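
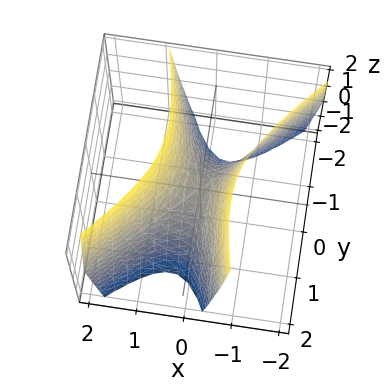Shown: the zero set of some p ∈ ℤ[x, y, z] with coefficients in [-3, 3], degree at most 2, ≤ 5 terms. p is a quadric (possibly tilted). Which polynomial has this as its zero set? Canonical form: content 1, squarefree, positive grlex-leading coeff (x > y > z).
3*x^2 - 2*x*y - y^2 - z

(a) deg p = 2.
(b) From the visible intercepts: it crosses the z-axis at the gridline z = 0; one x-axis crossing is at x = 0; it crosses the y-axis at the gridline y = 0.
(c) Fitting integer coefficients to these (and the overall shape) gives p.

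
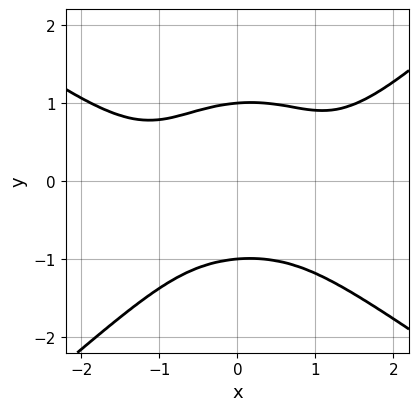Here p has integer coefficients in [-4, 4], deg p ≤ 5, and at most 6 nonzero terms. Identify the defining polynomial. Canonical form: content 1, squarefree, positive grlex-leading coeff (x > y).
The degree is 4 — no degree-3 curve has this shape.
Reading off the gridlines: no x-intercept at any integer in the box; among the integer gridlines, it crosses the y-axis at y ∈ {-1, 1}.
Putting this together gives p.

x^4 + x*y^3 - 3*y^4 - 3*x^2*y + 3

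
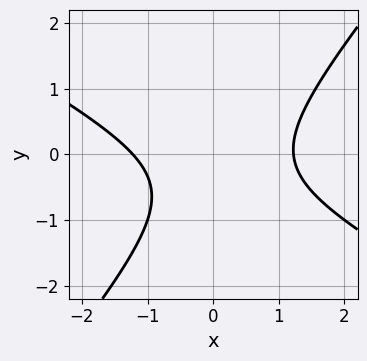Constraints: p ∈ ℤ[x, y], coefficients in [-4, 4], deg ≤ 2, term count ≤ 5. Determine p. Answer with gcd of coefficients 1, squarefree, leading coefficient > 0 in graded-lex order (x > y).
2*x^2 + 2*x*y - 3*y^2 - 2*y - 3

First, the degree is 2 — no degree-1 curve has this shape.
Next, reading off the gridlines: it misses every integer gridline on the y-axis.
Finally, the integer polynomial consistent with all of this is the stated p.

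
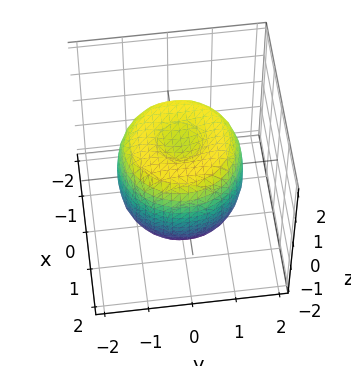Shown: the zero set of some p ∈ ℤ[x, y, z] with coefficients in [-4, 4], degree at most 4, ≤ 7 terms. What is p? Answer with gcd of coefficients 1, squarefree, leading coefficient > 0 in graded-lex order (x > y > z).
2*x^4 + 4*x^2*y^2 + 2*y^4 - 3*x^2 - 3*y^2 + 2*z^2 - 2

1. deg p = 4.
2. Symmetries: the surface is invariant under rotation about z: p = q(x² + y², z).
3. Checking where it meets the axes: a circular section at z = 1 has radius between 1 and 2; among the integer gridlines, it crosses the z-axis at z ∈ {-1, 1}.
4. Putting this together gives p.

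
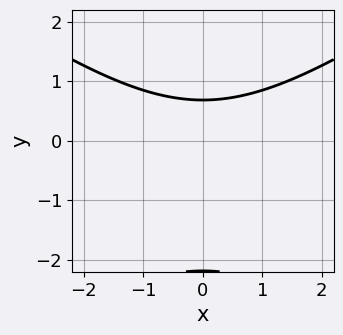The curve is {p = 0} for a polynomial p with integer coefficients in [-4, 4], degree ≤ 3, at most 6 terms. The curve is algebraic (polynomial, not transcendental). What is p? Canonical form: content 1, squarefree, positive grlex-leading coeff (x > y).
(a) deg p = 2. A generic line meets the curve in up to 2 points.
(b) Symmetries: mirror symmetry x ↦ −x ⇒ only even powers of x.
(c) From the axis intercepts and sections: no x-intercept at any integer in the box.
(d) Fitting integer coefficients to these (and the overall shape) gives p.

x^2 - 2*y^2 - 3*y + 3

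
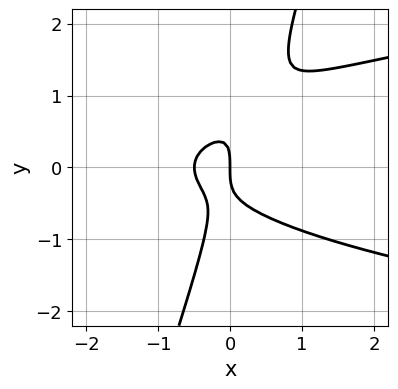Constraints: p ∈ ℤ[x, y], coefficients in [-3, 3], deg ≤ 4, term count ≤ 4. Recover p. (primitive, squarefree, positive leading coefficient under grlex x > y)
The degree is 3 — the shape is more complex than any degree-2 curve.
From the axis intercepts and sections: it meets the y-axis at y = 0 (among the integer gridlines); it meets the x-axis at x = 0 (among the integer gridlines).
Putting this together gives p.

3*x*y^2 - y^3 - 2*x^2 - x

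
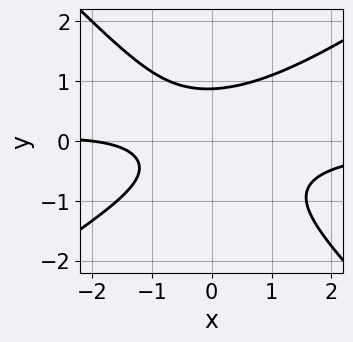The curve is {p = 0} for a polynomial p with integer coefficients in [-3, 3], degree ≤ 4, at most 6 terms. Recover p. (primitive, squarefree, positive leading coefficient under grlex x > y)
(a) Degree: a generic line meets the curve in up to 3 points, so deg p = 3.
(b) Reading off the gridlines: it meets the x-axis at x = -2 (among the integer gridlines).
(c) Putting this together gives p.

2*x^2*y - x*y^2 - 3*y^3 + x + 2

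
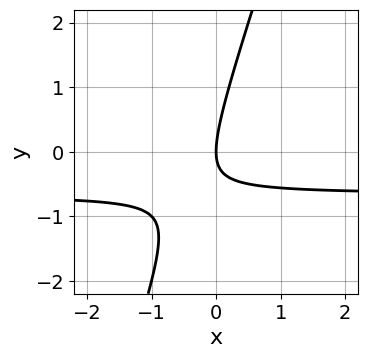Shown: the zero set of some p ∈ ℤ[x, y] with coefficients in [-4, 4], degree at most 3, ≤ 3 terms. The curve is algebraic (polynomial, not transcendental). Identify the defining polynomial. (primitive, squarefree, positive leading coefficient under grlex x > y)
3*x*y - y^2 + 2*x

1. deg p = 2. A generic line meets the curve in up to 2 points.
2. Against the integer gridlines: one x-axis crossing is at x = 0; it crosses the y-axis at the gridline y = 0.
3. The integer polynomial consistent with all of this is the stated p.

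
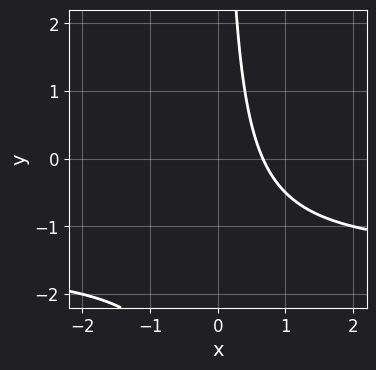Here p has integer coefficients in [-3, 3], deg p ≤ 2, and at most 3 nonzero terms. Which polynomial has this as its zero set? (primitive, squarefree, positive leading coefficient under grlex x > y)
2*x*y + 3*x - 2

1. Degree: the shape is more complex than any degree-1 curve, so deg p = 2.
2. Checking where it meets the axes: it misses every integer gridline on the y-axis.
3. The integer polynomial consistent with all of this is the stated p.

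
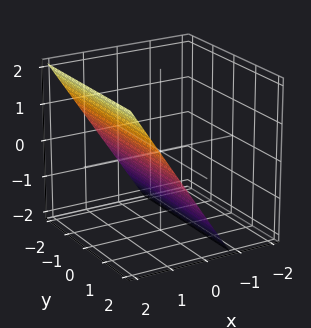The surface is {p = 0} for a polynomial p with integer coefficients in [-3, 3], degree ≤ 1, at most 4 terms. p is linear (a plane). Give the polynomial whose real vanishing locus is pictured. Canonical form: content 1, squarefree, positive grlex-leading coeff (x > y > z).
First, the degree is 1 — the surface is flat (a plane).
Then, against the integer gridlines: it crosses the z-axis at the gridline z = -1; no y-intercept at any integer in the box.
Finally, these observations pin down the coefficients.

3*x - 2*z - 2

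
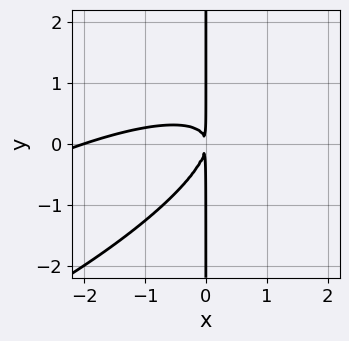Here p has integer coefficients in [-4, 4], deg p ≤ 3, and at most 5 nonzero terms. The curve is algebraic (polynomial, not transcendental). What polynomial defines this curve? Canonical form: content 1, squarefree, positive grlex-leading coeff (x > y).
x^3 - 3*x^2*y + 3*x*y^2 + 2*x^2

1. Degree: a generic line meets the curve in up to 3 points, so deg p = 3.
2. From the visible intercepts: every point of the y-axis in the box is on the curve; it meets the x-axis at x = -2 (among the integer gridlines).
3. Fitting integer coefficients to these (and the overall shape) gives p.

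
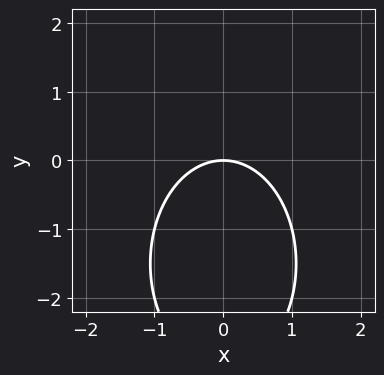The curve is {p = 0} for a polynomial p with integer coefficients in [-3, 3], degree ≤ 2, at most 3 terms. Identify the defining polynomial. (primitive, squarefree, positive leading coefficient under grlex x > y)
1. The degree is 2 — no degree-1 curve has this shape.
2. Symmetries: mirror symmetry x ↦ −x ⇒ only even powers of x.
3. Observable constraints: it meets the x-axis at x = 0 (among the integer gridlines); it meets the y-axis at y = 0 (among the integer gridlines).
4. Matching integer coefficients to the picture gives p.

2*x^2 + y^2 + 3*y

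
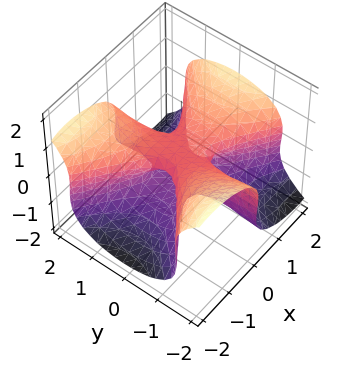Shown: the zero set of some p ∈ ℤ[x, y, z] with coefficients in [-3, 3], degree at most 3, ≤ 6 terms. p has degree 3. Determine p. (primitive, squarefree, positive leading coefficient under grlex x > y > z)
x^3 - 2*x*y^2 - 3*z^3 + z

deg p = 3. A generic line meets the surface in up to 3 points.
Against the integer gridlines: the visible y-axis segment lies entirely on the surface; it crosses the z-axis at the gridline z = 0; one x-axis crossing is at x = 0.
Fitting integer coefficients to these (and the overall shape) gives p.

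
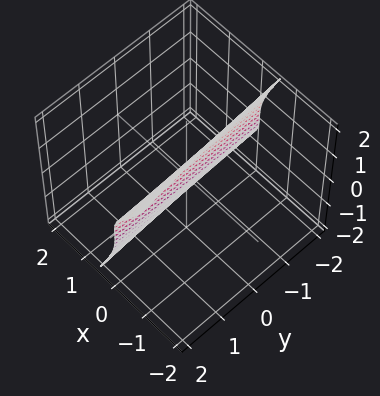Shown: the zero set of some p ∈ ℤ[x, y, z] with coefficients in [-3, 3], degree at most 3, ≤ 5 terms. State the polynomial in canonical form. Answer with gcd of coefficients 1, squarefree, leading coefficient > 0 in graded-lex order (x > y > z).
First, the degree is 3 — a generic line meets the surface in up to 3 points.
Next, from the axis intercepts and sections: it crosses the x-axis at the gridline x = 0; the visible y-axis segment lies entirely on the surface; it meets the z-axis at z = 0 (among the integer gridlines).
Finally, fitting integer coefficients to these (and the overall shape) gives p.

3*x^3 - x*y*z + 2*x*z^2 + z^3 + 3*x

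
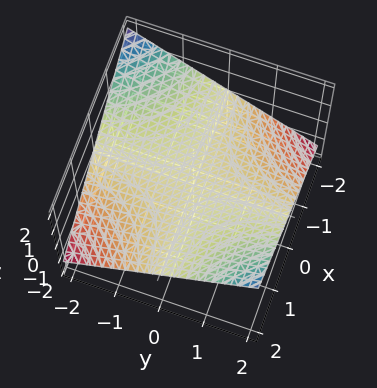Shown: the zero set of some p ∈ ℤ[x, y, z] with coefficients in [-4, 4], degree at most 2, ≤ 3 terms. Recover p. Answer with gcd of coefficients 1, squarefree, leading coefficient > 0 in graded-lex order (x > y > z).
x*y - 3*z

(a) Degree: a saddle surface; a quadric, so deg p = 2.
(b) Checking where it meets the axes: the visible x-axis segment lies entirely on the surface; one z-axis crossing is at z = 0; every point of the y-axis in the box is on the surface.
(c) Assembling these constraints gives the stated polynomial.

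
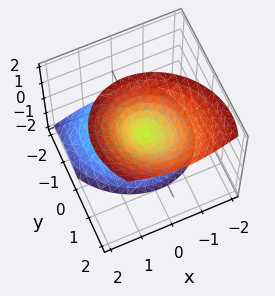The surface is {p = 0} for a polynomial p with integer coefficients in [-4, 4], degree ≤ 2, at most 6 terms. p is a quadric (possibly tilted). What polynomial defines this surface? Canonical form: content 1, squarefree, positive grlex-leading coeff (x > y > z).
1. There are 2 components. Treating them together as one polynomial.
2. The degree is 2 — the shape is more complex than any degree-1 surface.
3. From the axis intercepts and sections: it crosses the x-axis at the gridline x = 0; it crosses the y-axis at the gridline y = 0; it crosses the z-axis at the gridline z = 0.
4. These observations pin down the coefficients.

3*x^2 + x*y + 3*y^2 - 3*y*z - 2*z^2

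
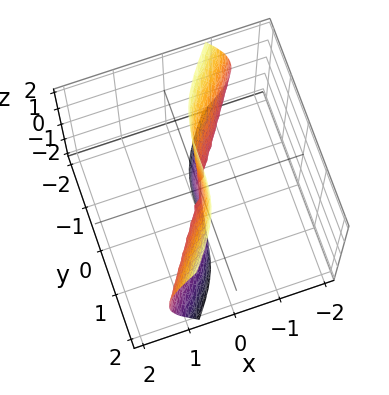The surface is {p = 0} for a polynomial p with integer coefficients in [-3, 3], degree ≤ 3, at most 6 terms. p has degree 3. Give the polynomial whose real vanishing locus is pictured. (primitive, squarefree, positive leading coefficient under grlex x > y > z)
2*x^3 + x^2*y + 2*x*z^2 - y^3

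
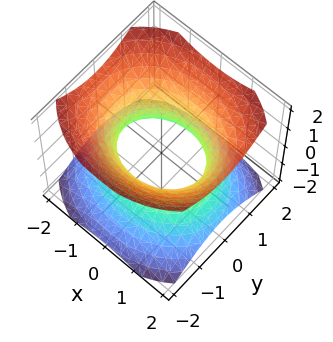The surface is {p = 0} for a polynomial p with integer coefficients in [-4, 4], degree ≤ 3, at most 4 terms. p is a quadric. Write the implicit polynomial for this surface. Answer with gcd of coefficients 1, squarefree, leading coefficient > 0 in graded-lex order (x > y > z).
First, the degree is 2 — an hourglass — one-sheet hyperboloid; a quadric.
Next, symmetries: mirror symmetry z ↦ −z ⇒ only even powers of z; it's symmetric under x → −x, forcing even powers of x; the y ↦ −y reflection is a symmetry, so y appears only in even powers.
Next, reading off the gridlines: among the integer gridlines, it crosses the y-axis at y ∈ {-1, 1}; the surface avoids every integer z-axis point in the box.
Finally, fitting integer coefficients to these (and the overall shape) gives p.

2*x^2 + 3*y^2 - 3*z^2 - 3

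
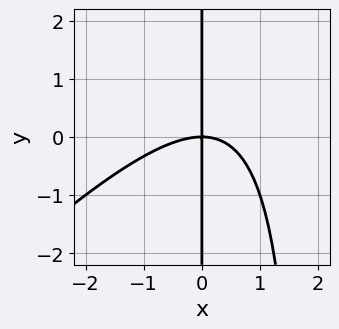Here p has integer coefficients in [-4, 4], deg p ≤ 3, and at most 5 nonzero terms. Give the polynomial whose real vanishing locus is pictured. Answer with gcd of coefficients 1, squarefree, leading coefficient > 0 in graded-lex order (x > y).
x^3 - x^2*y + 2*x*y

First, deg p = 3.
Then, from the visible intercepts: the visible y-axis segment lies entirely on the curve; it meets the x-axis at x = 0 (among the integer gridlines).
Finally, assembling these constraints gives the stated polynomial.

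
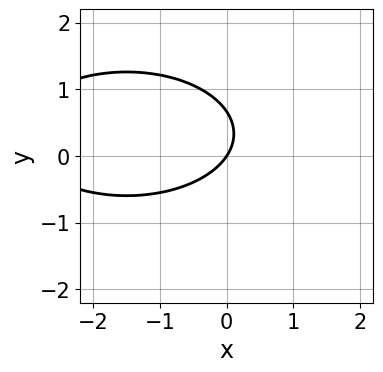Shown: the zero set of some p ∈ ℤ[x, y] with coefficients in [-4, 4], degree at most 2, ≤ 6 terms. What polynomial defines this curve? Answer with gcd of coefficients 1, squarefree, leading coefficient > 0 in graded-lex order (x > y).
x^2 + 3*y^2 + 3*x - 2*y

The degree is 2 — the shape is more complex than any degree-1 curve.
Against the integer gridlines: it meets the x-axis at x = 0 (among the integer gridlines); it crosses the y-axis at the gridline y = 0.
Putting this together gives p.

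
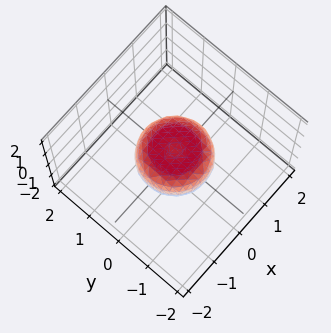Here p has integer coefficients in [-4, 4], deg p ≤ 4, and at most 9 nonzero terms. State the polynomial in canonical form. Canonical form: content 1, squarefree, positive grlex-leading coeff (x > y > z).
2*x^4 + 4*x^2*y^2 + 2*y^4 - x^2 - y^2 + 3*z^2 - 1

1. deg p = 4. A generic line meets the surface in up to 4 points.
2. Symmetries: the z-axis is an axis of rotation, so x and y enter only as x² + y².
3. Reading off the gridlines: the y-axis gridline crossings are at y ∈ {-1, 1}; a circular section at z = 0 has radius exactly 1; the x-axis gridline crossings are at x ∈ {-1, 1}.
4. These observations pin down the coefficients.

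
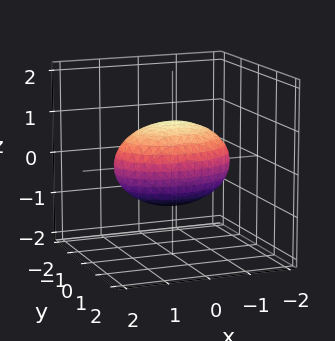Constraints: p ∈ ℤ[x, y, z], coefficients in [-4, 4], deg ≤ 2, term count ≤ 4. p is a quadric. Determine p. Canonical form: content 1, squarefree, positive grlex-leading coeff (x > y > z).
x^2 + 2*y^2 + 2*z^2 - 2

(a) The degree is 2 — a closed, bounded, convex surface; a quadric.
(b) Symmetries: the y ↦ −y reflection is a symmetry, so y appears only in even powers; mirror symmetry z ↦ −z ⇒ only even powers of z; the x ↦ −x reflection is a symmetry, so x appears only in even powers.
(c) From the axis intercepts and sections: the z-axis gridline crossings are at z ∈ {-1, 1}; among the integer gridlines, it crosses the y-axis at y ∈ {-1, 1}.
(d) Fitting integer coefficients to these (and the overall shape) gives p.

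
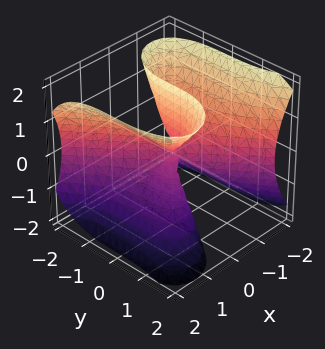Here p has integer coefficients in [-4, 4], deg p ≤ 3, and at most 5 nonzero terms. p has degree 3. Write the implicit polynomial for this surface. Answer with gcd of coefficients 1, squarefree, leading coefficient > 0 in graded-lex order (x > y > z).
2*x^3 - 2*x*z^2 + y^3

(a) deg p = 3. No degree-2 surface has this shape.
(b) Reading off the gridlines: one x-axis crossing is at x = 0; the visible z-axis segment lies entirely on the surface; one y-axis crossing is at y = 0.
(c) Assembling these constraints gives the stated polynomial.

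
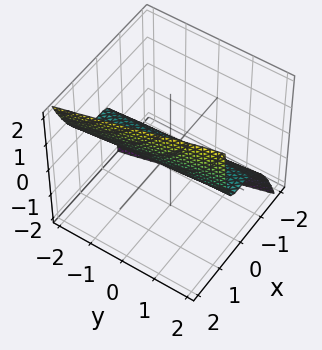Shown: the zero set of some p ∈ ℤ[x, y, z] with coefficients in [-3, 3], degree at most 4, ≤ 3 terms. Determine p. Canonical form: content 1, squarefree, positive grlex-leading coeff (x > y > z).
1. deg p = 3. A generic line meets the surface in up to 3 points.
2. Against the integer gridlines: one z-axis crossing is at z = 0; it meets the x-axis at x = 0 (among the integer gridlines); every point of the y-axis in the box is on the surface.
3. Assembling these constraints gives the stated polynomial.

2*x^3 + x*y*z - 2*z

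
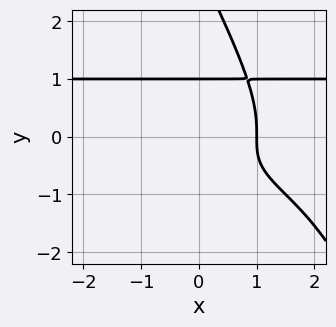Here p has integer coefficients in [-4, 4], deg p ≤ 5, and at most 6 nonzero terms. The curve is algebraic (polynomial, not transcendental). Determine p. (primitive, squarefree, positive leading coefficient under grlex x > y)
(a) Degree: no degree-3 curve has this shape, so deg p = 4.
(b) Reading off the gridlines: one x-axis crossing is at x = 1; it crosses the y-axis at the gridline y = 1.
(c) Putting this together gives p.

2*x*y^3 + y^4 - 3*y^3 - 2*x + 2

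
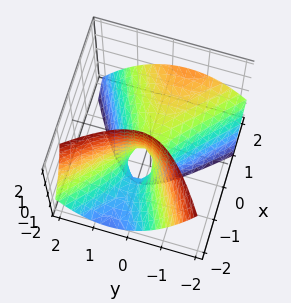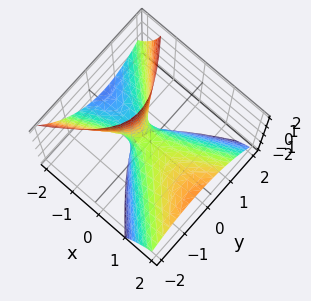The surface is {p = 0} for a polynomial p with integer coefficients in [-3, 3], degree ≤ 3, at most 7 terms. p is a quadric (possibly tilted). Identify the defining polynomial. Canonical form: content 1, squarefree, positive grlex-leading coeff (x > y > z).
x^2 - x*y - 2*x*z - 2*y^2 - z

(a) The degree is 2 — the shape is more complex than any degree-1 surface.
(b) From the axis intercepts and sections: one y-axis crossing is at y = 0; it meets the z-axis at z = 0 (among the integer gridlines); it meets the x-axis at x = 0 (among the integer gridlines).
(c) Assembling these constraints gives the stated polynomial.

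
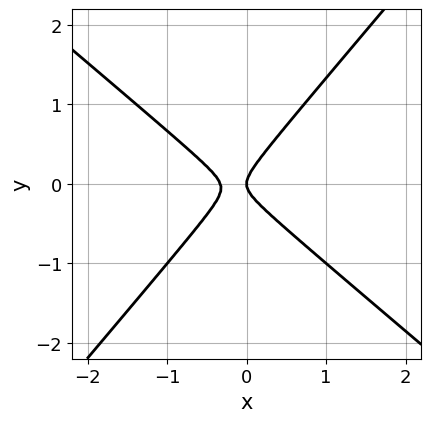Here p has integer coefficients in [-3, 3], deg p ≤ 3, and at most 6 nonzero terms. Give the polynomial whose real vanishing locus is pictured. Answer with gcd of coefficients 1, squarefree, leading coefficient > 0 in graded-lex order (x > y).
Degree: a generic line meets the curve in up to 2 points, so deg p = 2.
From the axis intercepts and sections: it crosses the y-axis at the gridline y = 0; it crosses the x-axis at the gridline x = 0.
Together with the visible shape, these determine p as stated.

3*x^2 + x*y - 3*y^2 + x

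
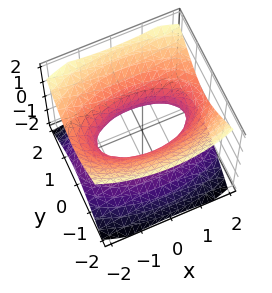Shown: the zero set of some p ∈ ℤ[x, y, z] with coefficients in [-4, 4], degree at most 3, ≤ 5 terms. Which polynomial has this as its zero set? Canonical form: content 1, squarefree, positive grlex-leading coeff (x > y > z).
First, the degree is 2 — an hourglass — one-sheet hyperboloid; a quadric.
Next, symmetries: mirror symmetry z ↦ −z ⇒ only even powers of z; it's symmetric under y → −y, forcing even powers of y; the x ↦ −x reflection is a symmetry, so x appears only in even powers.
Next, checking where it meets the axes: it misses every integer gridline on the z-axis.
Finally, matching integer coefficients to the picture gives p.

x^2 + 3*y^2 - 3*z^2 - 2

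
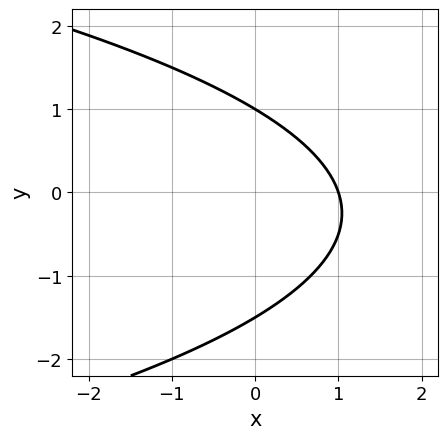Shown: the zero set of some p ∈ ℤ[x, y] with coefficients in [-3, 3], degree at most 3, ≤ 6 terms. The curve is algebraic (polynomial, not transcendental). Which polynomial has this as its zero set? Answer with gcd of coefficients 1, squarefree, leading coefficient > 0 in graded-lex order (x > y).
(a) Degree: the shape is more complex than any degree-1 curve, so deg p = 2.
(b) From the visible intercepts: one x-axis crossing is at x = 1; it crosses the y-axis at the gridline y = 1.
(c) Together with the visible shape, these determine p as stated.

2*y^2 + 3*x + y - 3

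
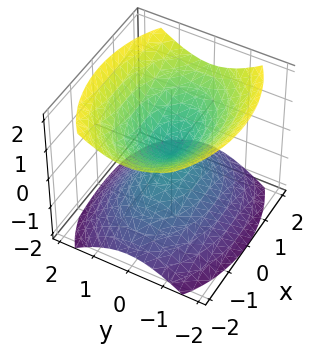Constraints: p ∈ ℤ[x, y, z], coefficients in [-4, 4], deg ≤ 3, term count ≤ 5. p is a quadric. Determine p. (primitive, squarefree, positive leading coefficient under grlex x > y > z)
There are 2 components. Treating them together as one polynomial.
The degree is 2 — a double cone through the origin; a quadric.
Symmetries: mirror symmetry z ↦ −z ⇒ only even powers of z; it's symmetric under y → −y, forcing even powers of y; mirror symmetry x ↦ −x ⇒ only even powers of x.
From the visible intercepts: it meets the z-axis at z = 0 (among the integer gridlines); it crosses the y-axis at the gridline y = 0.
Together with the visible shape, these determine p as stated.

x^2 + 2*y^2 - 2*z^2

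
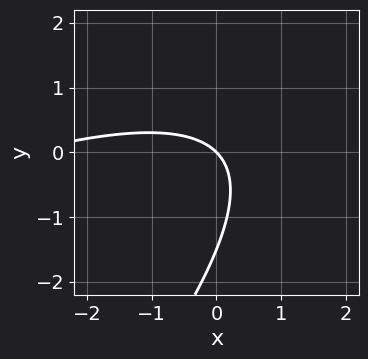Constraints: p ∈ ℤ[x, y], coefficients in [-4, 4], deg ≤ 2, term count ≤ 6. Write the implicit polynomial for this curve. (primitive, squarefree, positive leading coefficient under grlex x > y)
Degree: no degree-1 curve has this shape, so deg p = 2.
Observable constraints: one y-axis crossing is at y = 0; it crosses the x-axis at the gridline x = 0.
Together with the visible shape, these determine p as stated.

x^2 - 3*x*y + 2*y^2 + 3*x + 3*y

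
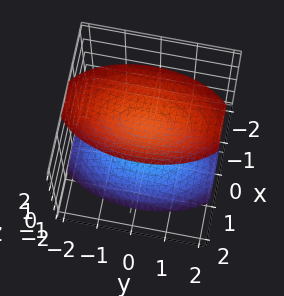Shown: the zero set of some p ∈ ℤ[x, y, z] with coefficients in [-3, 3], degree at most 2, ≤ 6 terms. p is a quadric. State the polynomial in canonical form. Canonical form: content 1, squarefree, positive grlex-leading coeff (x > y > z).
1. There are 2 components. They look like related sheets of one shape, so recover p as a whole.
2. The degree is 2 — two separate bowl-shaped sheets opening away from each other; a quadric.
3. Symmetries: mirror symmetry x ↦ −x ⇒ only even powers of x; the y ↦ −y reflection is a symmetry, so y appears only in even powers; it's symmetric under z → −z, forcing even powers of z.
4. Observable constraints: the surface avoids every integer x-axis point in the box; it misses every integer gridline on the y-axis.
5. Solving for integer coefficients yields p as stated.

3*x^2 + y^2 - 2*z^2 + 3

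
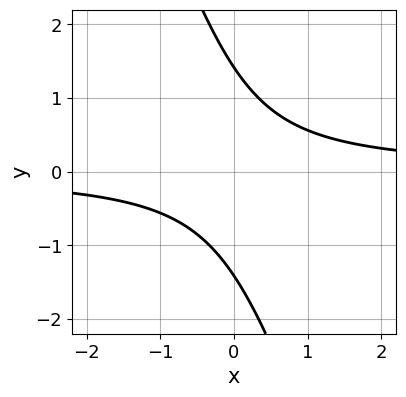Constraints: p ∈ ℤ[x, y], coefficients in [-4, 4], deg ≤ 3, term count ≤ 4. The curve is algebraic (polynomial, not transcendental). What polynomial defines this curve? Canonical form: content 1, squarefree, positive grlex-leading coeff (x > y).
3*x*y + y^2 - 2

(a) The degree is 2 — a generic line meets the curve in up to 2 points.
(b) Reading off the gridlines: the curve avoids every integer x-axis point in the box.
(c) These observations pin down the coefficients.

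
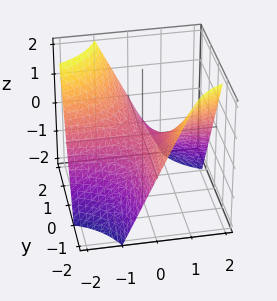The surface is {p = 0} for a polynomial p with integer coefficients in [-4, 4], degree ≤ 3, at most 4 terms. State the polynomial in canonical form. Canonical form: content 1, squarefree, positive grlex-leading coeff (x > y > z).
First, degree: a saddle surface; a quadric, so deg p = 2.
Then, checking where it meets the axes: every point of the x-axis in the box is on the surface; every point of the y-axis in the box is on the surface; it meets the z-axis at z = 0 (among the integer gridlines).
Finally, fitting integer coefficients to these (and the overall shape) gives p.

x*y + z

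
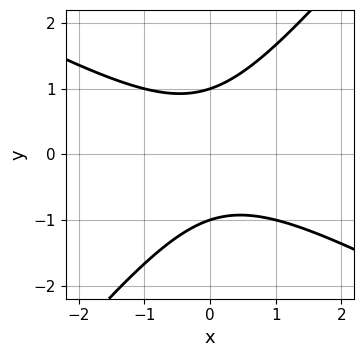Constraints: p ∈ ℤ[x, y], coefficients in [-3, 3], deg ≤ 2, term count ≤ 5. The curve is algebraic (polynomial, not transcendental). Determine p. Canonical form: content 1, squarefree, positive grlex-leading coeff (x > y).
2*x^2 + 2*x*y - 3*y^2 + 3

First, deg p = 2. No degree-1 curve has this shape.
Next, reading off the gridlines: it misses every integer gridline on the x-axis; among the integer gridlines, it crosses the y-axis at y ∈ {-1, 1}.
Finally, the integer polynomial consistent with all of this is the stated p.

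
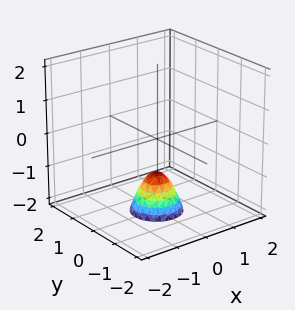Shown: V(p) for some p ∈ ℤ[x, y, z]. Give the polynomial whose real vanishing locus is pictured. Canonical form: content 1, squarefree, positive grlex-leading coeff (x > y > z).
2*x^2 + 2*y^2 + z + 1

The degree is 2 — no degree-1 surface has this shape.
Symmetries: rotational symmetry about the z-axis ⇒ p depends on x, y only through x² + y².
Reading off the gridlines: it meets the z-axis at z = -1 (among the integer gridlines); a circular section at z = -2 has radius between 0 and 1; the surface avoids every integer x-axis point in the box; it misses every integer gridline on the y-axis.
Assembling these constraints gives the stated polynomial.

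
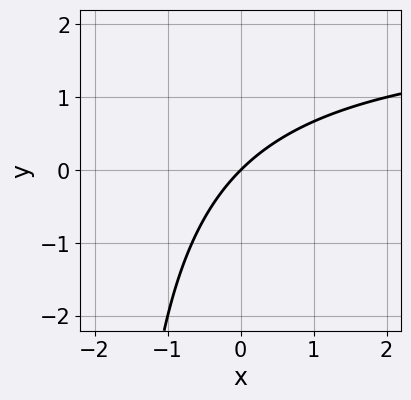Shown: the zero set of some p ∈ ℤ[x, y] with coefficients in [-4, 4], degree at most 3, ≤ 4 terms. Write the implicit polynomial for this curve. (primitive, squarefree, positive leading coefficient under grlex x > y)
x*y - 2*x + 2*y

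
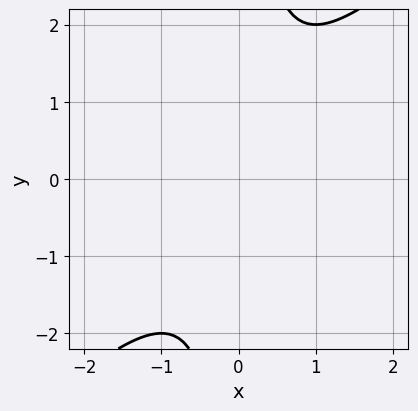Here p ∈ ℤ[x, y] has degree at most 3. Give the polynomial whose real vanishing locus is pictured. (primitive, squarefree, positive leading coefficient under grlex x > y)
(a) deg p = 2. The shape is more complex than any degree-1 curve.
(b) Reading off the gridlines: it misses every integer gridline on the x-axis; the curve avoids every integer y-axis point in the box.
(c) Solving for integer coefficients yields p as stated.

x^2 - x*y + 1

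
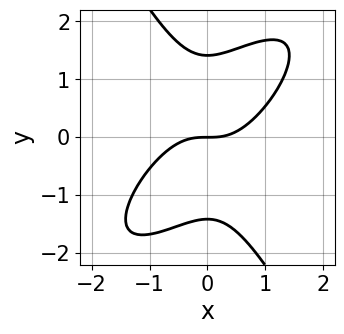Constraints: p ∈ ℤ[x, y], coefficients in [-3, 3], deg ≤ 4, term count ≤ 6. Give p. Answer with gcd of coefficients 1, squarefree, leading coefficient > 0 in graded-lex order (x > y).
1. Degree: a generic line meets the curve in up to 3 points, so deg p = 3.
2. Against the integer gridlines: it crosses the x-axis at the gridline x = 0; one y-axis crossing is at y = 0.
3. Together with the visible shape, these determine p as stated.

2*x^3 - 2*x^2*y + y^3 - 2*y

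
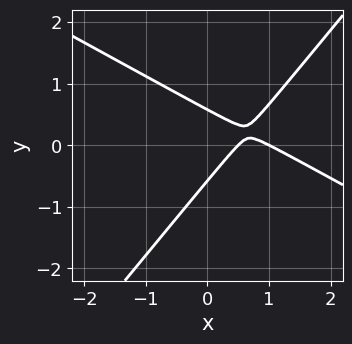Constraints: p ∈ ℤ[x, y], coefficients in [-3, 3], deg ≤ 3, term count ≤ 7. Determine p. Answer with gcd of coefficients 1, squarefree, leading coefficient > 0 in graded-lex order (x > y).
2*x^2 + 2*x*y - 3*y^2 - 3*x + 1

deg p = 2. A generic line meets the curve in up to 2 points.
Against the integer gridlines: one x-axis crossing is at x = 1.
These observations pin down the coefficients.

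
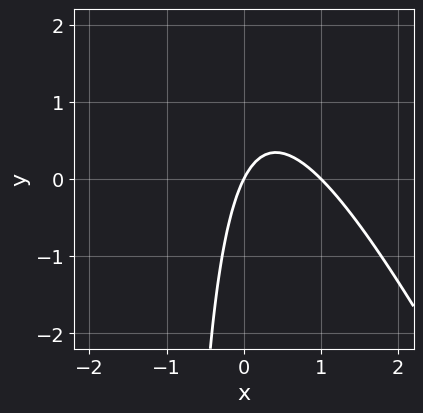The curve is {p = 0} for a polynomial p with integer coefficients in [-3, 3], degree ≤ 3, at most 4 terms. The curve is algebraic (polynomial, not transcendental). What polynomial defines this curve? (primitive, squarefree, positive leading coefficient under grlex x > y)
2*x^2 + x*y - 2*x + y

Degree: a generic line meets the curve in up to 2 points, so deg p = 2.
Reading off the gridlines: it meets the y-axis at y = 0 (among the integer gridlines); among the integer gridlines, it crosses the x-axis at x ∈ {0, 1}.
Matching integer coefficients to the picture gives p.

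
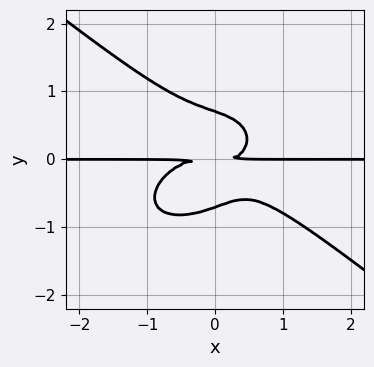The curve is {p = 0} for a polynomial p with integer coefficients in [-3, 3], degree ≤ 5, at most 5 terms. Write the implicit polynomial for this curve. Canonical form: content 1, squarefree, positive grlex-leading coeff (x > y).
x^3*y + 2*y^4 + x*y^2 - y^2

First, degree: a generic line meets the curve in up to 4 points, so deg p = 4.
Then, from the visible intercepts: the visible x-axis segment lies entirely on the curve.
Finally, fitting integer coefficients to these (and the overall shape) gives p.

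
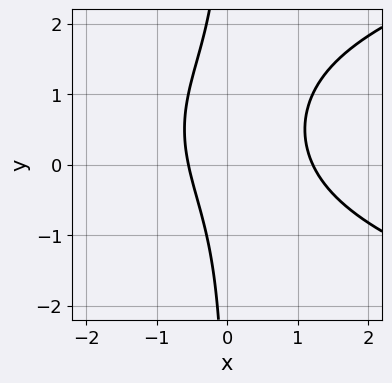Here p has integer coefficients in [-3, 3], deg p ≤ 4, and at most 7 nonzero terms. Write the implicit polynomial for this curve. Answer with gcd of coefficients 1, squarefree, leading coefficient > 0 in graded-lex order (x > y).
(a) Degree: a generic line meets the curve in up to 3 points, so deg p = 3.
(b) Observable constraints: no y-intercept at any integer in the box.
(c) Fitting integer coefficients to these (and the overall shape) gives p.

2*x*y^2 - 3*x^2 - 2*x*y + 2*x + 2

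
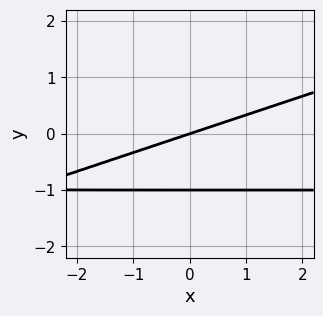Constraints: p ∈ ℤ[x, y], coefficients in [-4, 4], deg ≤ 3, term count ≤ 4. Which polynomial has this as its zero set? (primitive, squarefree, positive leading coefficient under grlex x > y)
(a) Degree: the shape is more complex than any degree-1 curve, so deg p = 2.
(b) Checking where it meets the axes: it meets the x-axis at x = 0 (among the integer gridlines); the y-axis gridline crossings are at y ∈ {-1, 0}.
(c) Putting this together gives p.

x*y - 3*y^2 + x - 3*y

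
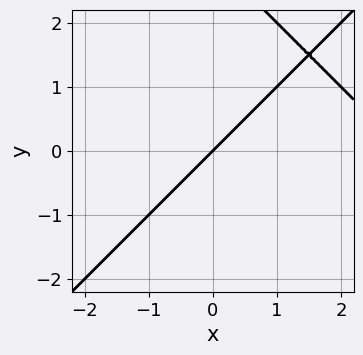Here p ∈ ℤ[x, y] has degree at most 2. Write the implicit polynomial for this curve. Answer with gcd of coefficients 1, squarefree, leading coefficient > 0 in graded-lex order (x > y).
x^2 - y^2 - 3*x + 3*y

1. deg p = 2. A generic line meets the curve in up to 2 points.
2. From the axis intercepts and sections: one x-axis crossing is at x = 0; it crosses the y-axis at the gridline y = 0.
3. Putting this together gives p.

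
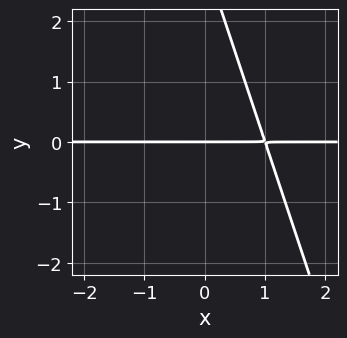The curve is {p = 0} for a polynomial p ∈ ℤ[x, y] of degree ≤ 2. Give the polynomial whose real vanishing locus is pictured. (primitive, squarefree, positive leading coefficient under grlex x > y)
1. deg p = 2. A generic line meets the curve in up to 2 points.
2. From the axis intercepts and sections: every point of the x-axis in the box is on the curve; it crosses the y-axis at the gridline y = 0.
3. Putting this together gives p.

3*x*y + y^2 - 3*y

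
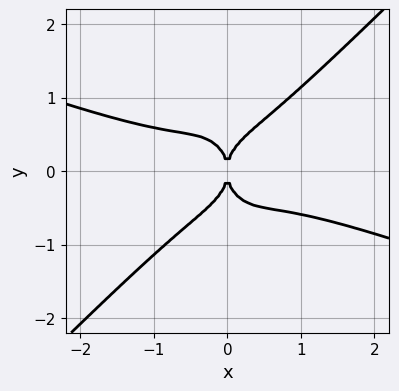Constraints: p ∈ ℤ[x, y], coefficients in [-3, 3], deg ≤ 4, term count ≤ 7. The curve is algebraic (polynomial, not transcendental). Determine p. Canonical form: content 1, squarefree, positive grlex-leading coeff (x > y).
1. The degree is 4 — no degree-3 curve has this shape.
2. From the axis intercepts and sections: one x-axis crossing is at x = 0; one y-axis crossing is at y = 0.
3. Matching integer coefficients to the picture gives p.

x^4 + 2*x^3*y - 2*x^2*y^2 - y^4 + x^2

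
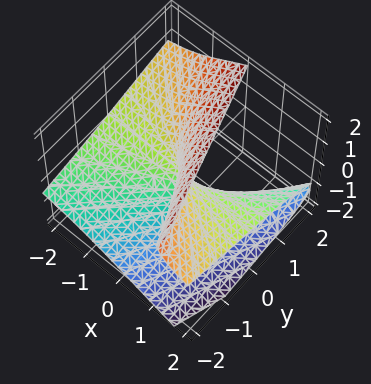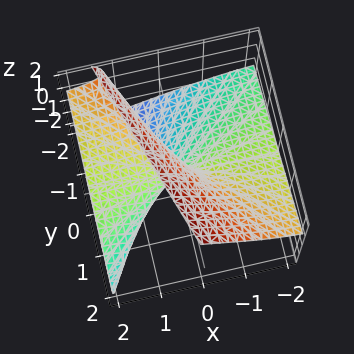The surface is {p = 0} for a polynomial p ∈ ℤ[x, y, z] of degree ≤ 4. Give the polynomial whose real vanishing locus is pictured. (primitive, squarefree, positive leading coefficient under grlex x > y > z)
The degree is 3 — a generic line meets the surface in up to 3 points.
From the visible intercepts: the z-axis gridline crossings are at z ∈ {0, 1}; it crosses the y-axis at the gridline y = 0; every point of the x-axis in the box is on the surface.
Putting this together gives p.

z^3 - 3*x*z - z^2 - 2*y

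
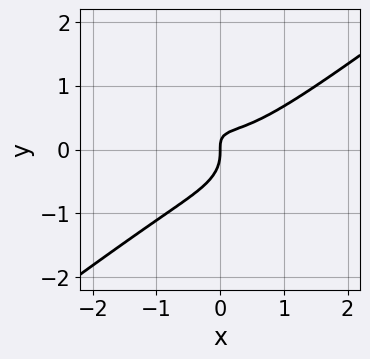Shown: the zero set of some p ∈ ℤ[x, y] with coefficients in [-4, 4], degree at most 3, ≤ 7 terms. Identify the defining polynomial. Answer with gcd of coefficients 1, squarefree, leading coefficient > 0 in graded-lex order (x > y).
(a) The degree is 3 — a generic line meets the curve in up to 3 points.
(b) Observable constraints: one y-axis crossing is at y = 0; it crosses the x-axis at the gridline x = 0.
(c) Putting this together gives p.

2*x^3 - x^2*y - 3*y^3 - 2*x*y + x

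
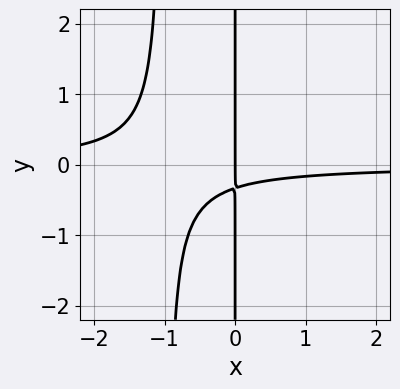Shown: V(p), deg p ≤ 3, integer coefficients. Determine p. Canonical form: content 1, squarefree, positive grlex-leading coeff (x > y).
3*x^2*y + 3*x*y + x

1. Degree: a generic line meets the curve in up to 3 points, so deg p = 3.
2. Reading off the gridlines: the visible y-axis segment lies entirely on the curve; it meets the x-axis at x = 0 (among the integer gridlines).
3. The integer polynomial consistent with all of this is the stated p.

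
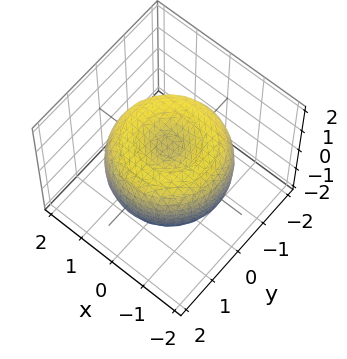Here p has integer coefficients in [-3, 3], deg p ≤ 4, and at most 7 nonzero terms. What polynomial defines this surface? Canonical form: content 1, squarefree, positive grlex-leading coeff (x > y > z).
x^4 + 2*x^2*y^2 + y^4 - 2*x^2 - 2*y^2 + 2*z^2 - 1

1. Degree: the shape is more complex than any degree-3 surface, so deg p = 4.
2. Symmetries: rotational symmetry about the z-axis ⇒ p depends on x, y only through x² + y².
3. Against the integer gridlines: a circular section at z = -1 has radius exactly 1.
4. Putting this together gives p.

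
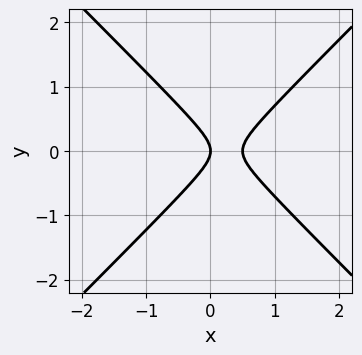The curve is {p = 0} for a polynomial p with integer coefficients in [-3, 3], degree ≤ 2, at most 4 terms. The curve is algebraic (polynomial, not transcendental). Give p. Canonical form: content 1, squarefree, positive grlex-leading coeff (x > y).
2*x^2 - 2*y^2 - x

deg p = 2. No degree-1 curve has this shape.
Symmetries: the y ↦ −y reflection is a symmetry, so y appears only in even powers.
Observable constraints: it meets the y-axis at y = 0 (among the integer gridlines); it crosses the x-axis at the gridline x = 0.
Solving for integer coefficients yields p as stated.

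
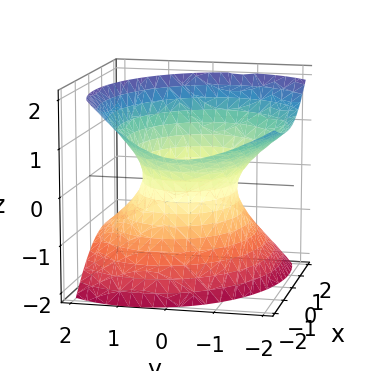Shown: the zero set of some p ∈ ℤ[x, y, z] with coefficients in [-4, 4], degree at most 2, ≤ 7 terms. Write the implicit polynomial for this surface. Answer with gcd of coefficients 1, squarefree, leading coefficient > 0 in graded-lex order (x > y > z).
(a) deg p = 2. The shape is more complex than any degree-1 surface.
(b) From the axis intercepts and sections: it misses every integer gridline on the z-axis; the y-axis gridline crossings are at y ∈ {-1, 1}.
(c) These observations pin down the coefficients.

2*x^2 + 2*x*z + 3*y^2 + 2*y*z - 3*z^2 - 3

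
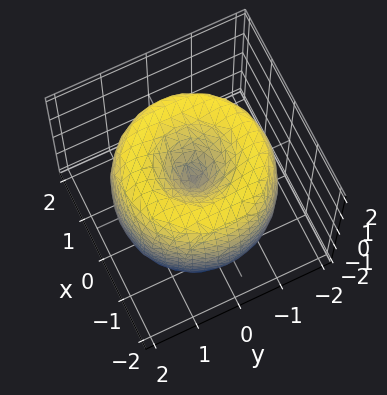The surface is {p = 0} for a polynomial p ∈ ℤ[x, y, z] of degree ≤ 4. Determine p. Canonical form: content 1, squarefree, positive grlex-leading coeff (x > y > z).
(a) The degree is 4 — the shape is more complex than any degree-3 surface.
(b) Symmetries: rotational symmetry about the z-axis ⇒ p depends on x, y only through x² + y².
(c) Reading off the gridlines: a circular section at z = -1 has radius between 0 and 1; one x-axis crossing is at x = 0.
(d) These observations pin down the coefficients.

x^4 + 2*x^2*y^2 + y^4 - 3*x^2 - 3*y^2 + z^2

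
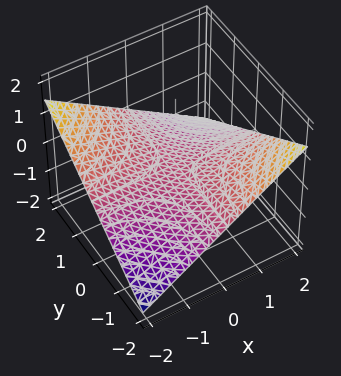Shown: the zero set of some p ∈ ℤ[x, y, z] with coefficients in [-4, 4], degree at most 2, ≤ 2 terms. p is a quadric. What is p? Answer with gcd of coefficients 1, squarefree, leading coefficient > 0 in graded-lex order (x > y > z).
x*y + 3*z

First, deg p = 2. A saddle surface; a quadric.
Next, against the integer gridlines: it crosses the z-axis at the gridline z = 0; every point of the x-axis in the box is on the surface; every point of the y-axis in the box is on the surface.
Finally, together with the visible shape, these determine p as stated.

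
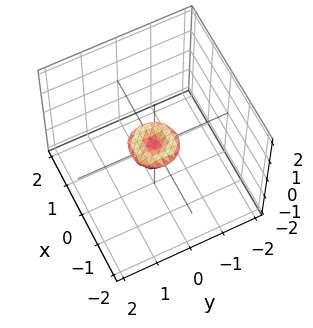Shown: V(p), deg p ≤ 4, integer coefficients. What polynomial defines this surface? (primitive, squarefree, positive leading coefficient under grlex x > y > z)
(a) Degree: the shape is more complex than any degree-3 surface, so deg p = 4.
(b) Symmetry: the surface is invariant under rotation about z: p = q(x² + y², z).
(c) Against the integer gridlines: a circular section at z = 0 has radius between 0 and 1; it meets the y-axis at y = 0 (among the integer gridlines); it meets the x-axis at x = 0 (among the integer gridlines).
(d) Assembling these constraints gives the stated polynomial.

2*x^4 + 4*x^2*y^2 + 2*y^4 - x^2 - y^2 + 3*z^2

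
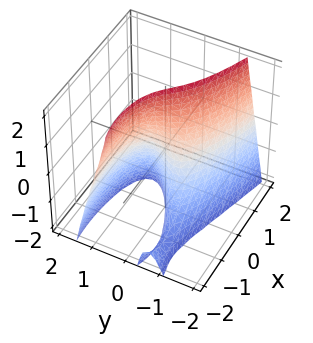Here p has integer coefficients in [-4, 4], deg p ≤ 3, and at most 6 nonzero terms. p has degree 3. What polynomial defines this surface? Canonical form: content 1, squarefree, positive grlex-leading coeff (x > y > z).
1. Degree: no degree-2 surface has this shape, so deg p = 3.
2. Against the integer gridlines: it meets the y-axis at y = 0 (among the integer gridlines); every point of the z-axis in the box is on the surface; one x-axis crossing is at x = 0.
3. Putting this together gives p.

3*y^3 + x^2 + 2*y*z + 3*x - y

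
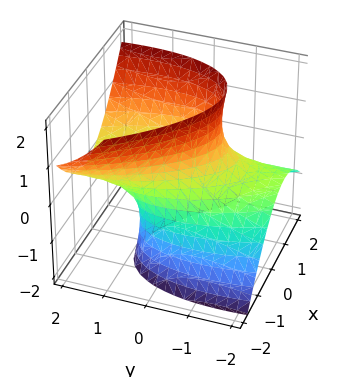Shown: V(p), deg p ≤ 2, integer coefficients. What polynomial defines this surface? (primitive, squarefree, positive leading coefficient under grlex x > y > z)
(a) deg p = 2. A generic line meets the surface in up to 2 points.
(b) Observable constraints: the surface avoids every integer z-axis point in the box.
(c) Solving for integer coefficients yields p as stated.

3*x^2 + 2*x*y + y^2 - 3*y*z - z^2 - 2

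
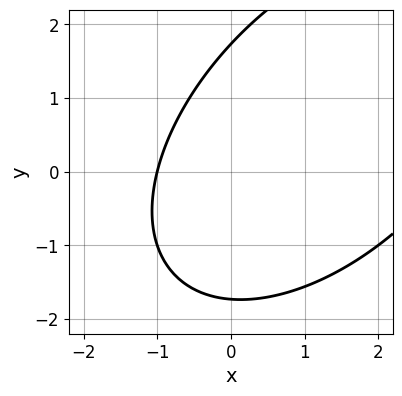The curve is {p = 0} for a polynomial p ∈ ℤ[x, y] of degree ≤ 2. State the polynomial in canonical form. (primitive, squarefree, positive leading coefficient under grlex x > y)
1. The degree is 2 — the shape is more complex than any degree-1 curve.
2. Against the integer gridlines: one x-axis crossing is at x = -1.
3. Solving for integer coefficients yields p as stated.

x^2 - x*y + y^2 - 2*x - 3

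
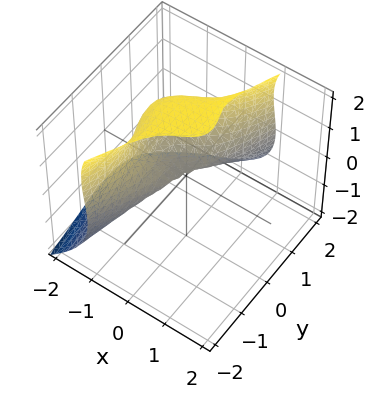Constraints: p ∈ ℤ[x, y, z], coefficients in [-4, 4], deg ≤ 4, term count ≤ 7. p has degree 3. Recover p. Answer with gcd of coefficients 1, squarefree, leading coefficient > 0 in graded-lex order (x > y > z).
(a) The degree is 3 — no degree-2 surface has this shape.
(b) Checking where it meets the axes: it crosses the x-axis at the gridline x = 0; one y-axis crossing is at y = 0.
(c) Assembling these constraints gives the stated polynomial. Check: (0, 0, 2) on the z-axis lies on the surface, and p(0, 0, 2) = 0. ✓

x^3 + 2*x*y^2 - y^3 - z^3 + 2*z^2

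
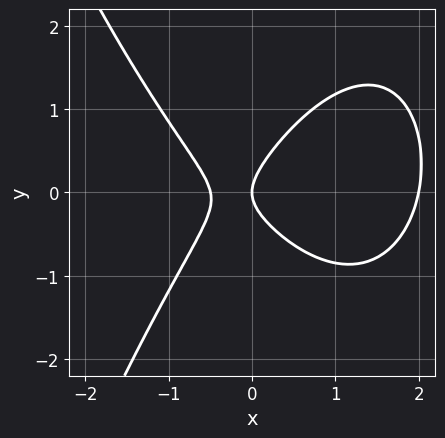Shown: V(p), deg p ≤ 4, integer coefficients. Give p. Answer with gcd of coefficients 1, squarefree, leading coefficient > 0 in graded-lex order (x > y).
1. deg p = 3. No degree-2 curve has this shape.
2. Against the integer gridlines: it meets the y-axis at y = 0 (among the integer gridlines); among the integer gridlines, it crosses the x-axis at x ∈ {0, 2}.
3. Matching integer coefficients to the picture gives p.

2*x^3 - 3*x^2 - x*y + 3*y^2 - 2*x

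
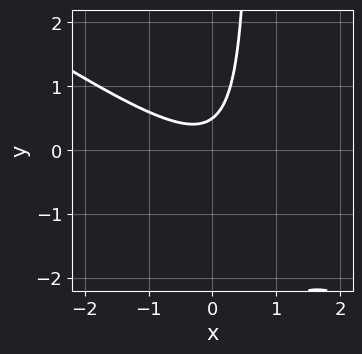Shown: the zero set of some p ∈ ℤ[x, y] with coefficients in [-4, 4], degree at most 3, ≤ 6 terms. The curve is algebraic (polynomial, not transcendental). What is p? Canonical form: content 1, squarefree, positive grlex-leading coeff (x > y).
First, deg p = 2. No degree-1 curve has this shape.
Then, reading off the gridlines: it misses every integer gridline on the x-axis.
Finally, assembling these constraints gives the stated polynomial.

2*x^2 + 3*x*y - 2*y + 1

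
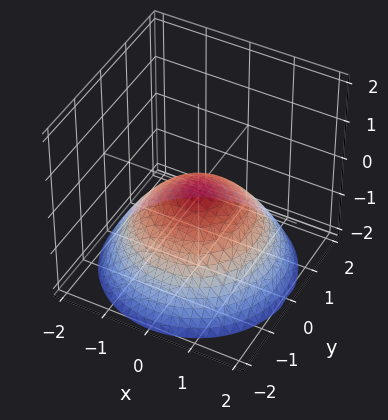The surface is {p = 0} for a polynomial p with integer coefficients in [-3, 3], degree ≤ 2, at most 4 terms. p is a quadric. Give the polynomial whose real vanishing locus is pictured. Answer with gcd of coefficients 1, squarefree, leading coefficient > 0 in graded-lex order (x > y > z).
deg p = 2.
Symmetries: rotational symmetry about the z-axis ⇒ p depends on x, y only through x² + y².
Against the integer gridlines: it crosses the z-axis at the gridline z = 0; it meets the y-axis at y = 0 (among the integer gridlines); a circular section at z = -1 has radius between 1 and 2.
Fitting integer coefficients to these (and the overall shape) gives p.

x^2 + y^2 + 2*z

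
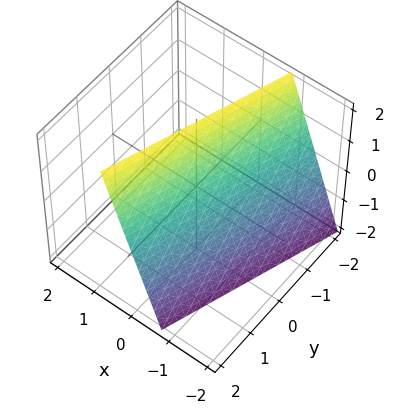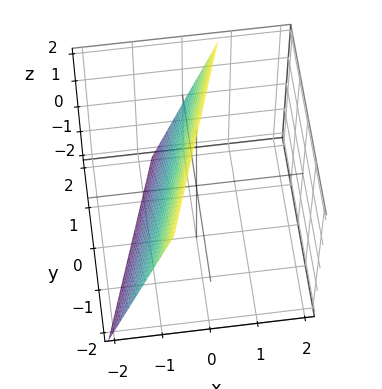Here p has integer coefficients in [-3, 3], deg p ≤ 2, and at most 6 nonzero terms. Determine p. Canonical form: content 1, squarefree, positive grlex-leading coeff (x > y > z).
(a) deg p = 1. Every cross-section is a straight line — this is a plane.
(b) Against the integer gridlines: it crosses the z-axis at the gridline z = 2; it meets the y-axis at y = 2 (among the integer gridlines).
(c) Putting this together gives p.

3*x - y - z + 2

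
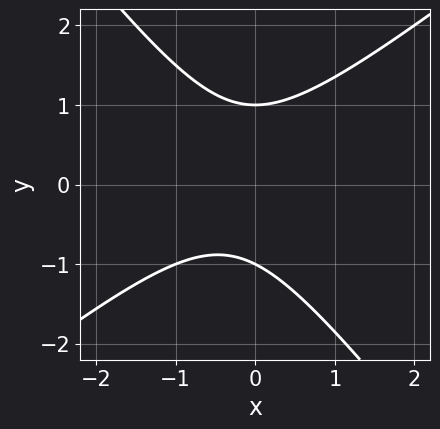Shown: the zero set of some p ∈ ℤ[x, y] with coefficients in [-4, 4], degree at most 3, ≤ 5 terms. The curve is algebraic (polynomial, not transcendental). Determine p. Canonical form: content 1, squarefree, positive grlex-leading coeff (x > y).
Degree: the shape is more complex than any degree-1 curve, so deg p = 2.
Against the integer gridlines: the curve avoids every integer x-axis point in the box; among the integer gridlines, it crosses the y-axis at y ∈ {-1, 1}.
Fitting integer coefficients to these (and the overall shape) gives p.

2*x^2 - x*y - 2*y^2 + x + 2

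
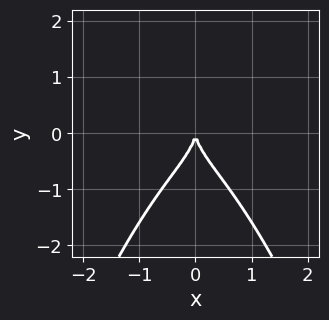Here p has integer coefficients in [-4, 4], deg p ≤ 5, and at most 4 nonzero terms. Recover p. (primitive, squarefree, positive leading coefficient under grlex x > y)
2*x^4 + y^3 + 2*x^2

The degree is 4 — a generic line meets the curve in up to 4 points.
Symmetries: mirror symmetry x ↦ −x ⇒ only even powers of x.
From the visible intercepts: it crosses the x-axis at the gridline x = 0; one y-axis crossing is at y = 0.
The integer polynomial consistent with all of this is the stated p.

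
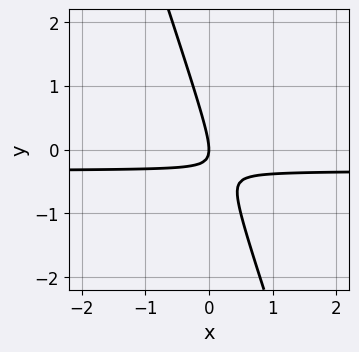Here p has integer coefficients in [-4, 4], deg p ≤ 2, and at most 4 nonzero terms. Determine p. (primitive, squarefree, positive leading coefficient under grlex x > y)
3*x*y + y^2 + x

First, degree: the shape is more complex than any degree-1 curve, so deg p = 2.
Then, against the integer gridlines: it crosses the x-axis at the gridline x = 0; it meets the y-axis at y = 0 (among the integer gridlines).
Finally, the integer polynomial consistent with all of this is the stated p.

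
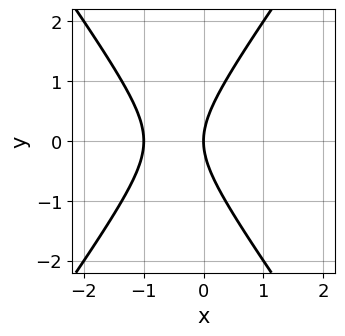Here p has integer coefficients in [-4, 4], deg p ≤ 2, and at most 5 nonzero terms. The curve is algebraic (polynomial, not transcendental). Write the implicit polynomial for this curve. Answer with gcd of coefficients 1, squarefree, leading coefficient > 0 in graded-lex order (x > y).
2*x^2 - y^2 + 2*x

(a) deg p = 2. A generic line meets the curve in up to 2 points.
(b) Symmetries: the y ↦ −y reflection is a symmetry, so y appears only in even powers.
(c) From the axis intercepts and sections: among the integer gridlines, it crosses the x-axis at x ∈ {-1, 0}; it meets the y-axis at y = 0 (among the integer gridlines).
(d) These observations pin down the coefficients.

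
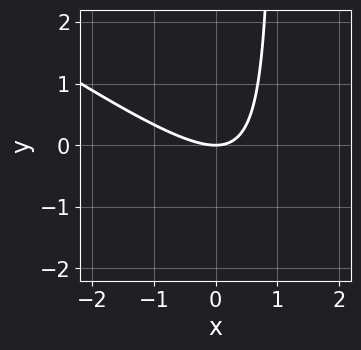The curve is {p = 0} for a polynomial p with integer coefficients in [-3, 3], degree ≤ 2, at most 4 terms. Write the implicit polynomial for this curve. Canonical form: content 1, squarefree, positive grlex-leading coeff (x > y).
2*x^2 + 3*x*y - 3*y

The degree is 2 — no degree-1 curve has this shape.
From the axis intercepts and sections: it crosses the x-axis at the gridline x = 0; it crosses the y-axis at the gridline y = 0.
Assembling these constraints gives the stated polynomial.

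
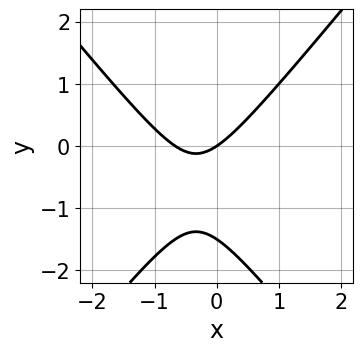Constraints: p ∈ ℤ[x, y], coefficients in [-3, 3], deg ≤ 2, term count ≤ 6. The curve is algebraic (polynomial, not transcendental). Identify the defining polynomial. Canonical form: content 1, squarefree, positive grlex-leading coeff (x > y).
3*x^2 - 2*y^2 + 2*x - 3*y

1. deg p = 2. No degree-1 curve has this shape.
2. Observable constraints: it meets the y-axis at y = 0 (among the integer gridlines); one x-axis crossing is at x = 0.
3. The integer polynomial consistent with all of this is the stated p.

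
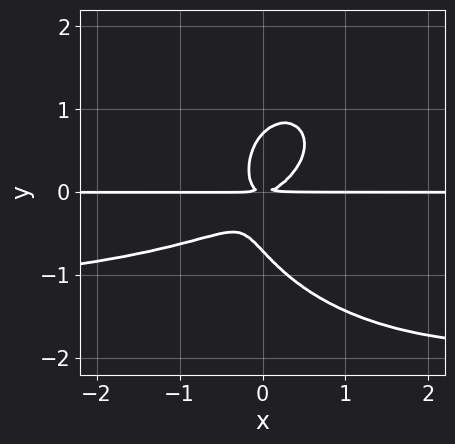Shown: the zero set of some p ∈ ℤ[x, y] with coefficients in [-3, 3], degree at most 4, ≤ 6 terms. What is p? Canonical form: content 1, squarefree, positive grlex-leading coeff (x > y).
2*x^2*y^2 + 2*y^4 + 3*x^2*y - 3*x*y^2 - y^2

First, deg p = 4. The shape is more complex than any degree-3 curve.
Then, observable constraints: the visible x-axis segment lies entirely on the curve.
Finally, matching integer coefficients to the picture gives p.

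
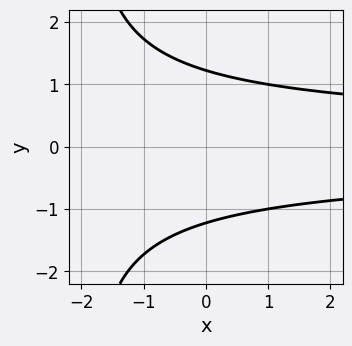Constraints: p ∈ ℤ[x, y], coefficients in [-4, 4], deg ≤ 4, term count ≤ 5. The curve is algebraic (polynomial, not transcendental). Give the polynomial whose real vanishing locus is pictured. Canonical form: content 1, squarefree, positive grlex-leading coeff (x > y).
x*y^2 + 2*y^2 - 3

(a) Degree: no degree-2 curve has this shape, so deg p = 3.
(b) Symmetries: it's symmetric under y → −y, forcing even powers of y.
(c) Observable constraints: it misses every integer gridline on the x-axis.
(d) Solving for integer coefficients yields p as stated.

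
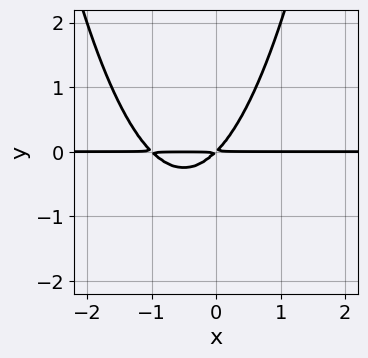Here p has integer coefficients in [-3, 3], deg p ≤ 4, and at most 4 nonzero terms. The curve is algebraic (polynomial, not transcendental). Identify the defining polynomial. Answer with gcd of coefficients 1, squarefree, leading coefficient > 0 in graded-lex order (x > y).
(a) deg p = 3.
(b) Checking where it meets the axes: every point of the x-axis in the box is on the curve.
(c) Assembling these constraints gives the stated polynomial.

x^2*y + x*y - y^2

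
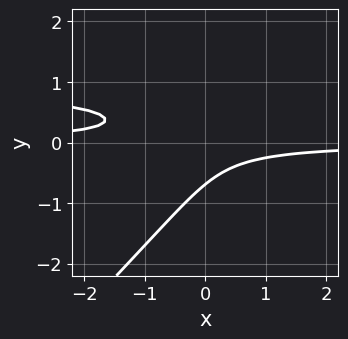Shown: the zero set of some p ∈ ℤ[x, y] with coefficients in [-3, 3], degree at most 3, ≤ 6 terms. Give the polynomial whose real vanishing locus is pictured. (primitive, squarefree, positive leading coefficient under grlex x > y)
3*x*y^2 - 3*y^3 - 3*x*y - 1

Degree: no degree-2 curve has this shape, so deg p = 3.
Observable constraints: the curve avoids every integer x-axis point in the box.
Together with the visible shape, these determine p as stated.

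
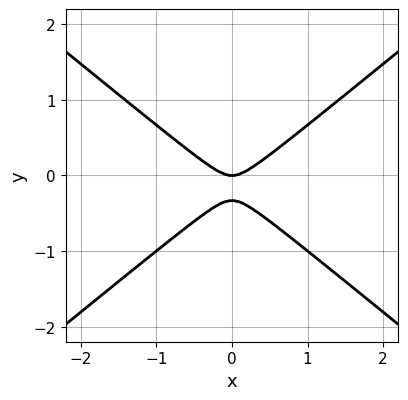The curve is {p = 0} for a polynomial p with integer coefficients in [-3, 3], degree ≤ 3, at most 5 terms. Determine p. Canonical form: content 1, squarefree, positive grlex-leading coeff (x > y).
2*x^2 - 3*y^2 - y

(a) Degree: no degree-1 curve has this shape, so deg p = 2.
(b) Symmetries: it's symmetric under x → −x, forcing even powers of x.
(c) Checking where it meets the axes: one y-axis crossing is at y = 0; it crosses the x-axis at the gridline x = 0.
(d) Matching integer coefficients to the picture gives p.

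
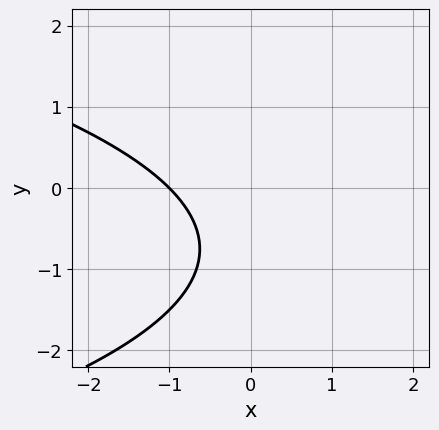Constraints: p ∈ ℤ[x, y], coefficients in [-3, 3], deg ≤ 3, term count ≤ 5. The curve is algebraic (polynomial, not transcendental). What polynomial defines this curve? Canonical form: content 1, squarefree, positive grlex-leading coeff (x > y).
1. deg p = 2. The shape is more complex than any degree-1 curve.
2. Observable constraints: it meets the x-axis at x = -1 (among the integer gridlines); the curve avoids every integer y-axis point in the box.
3. These observations pin down the coefficients.

2*y^2 + 3*x + 3*y + 3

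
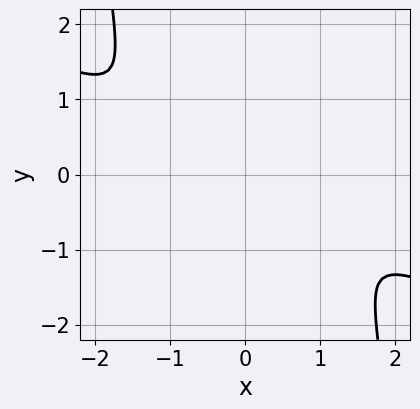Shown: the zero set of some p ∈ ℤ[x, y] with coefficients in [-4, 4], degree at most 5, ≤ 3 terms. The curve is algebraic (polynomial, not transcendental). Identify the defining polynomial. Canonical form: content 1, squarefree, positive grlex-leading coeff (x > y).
deg p = 4.
Solving for integer coefficients yields p as stated.

x^4 + 2*x^3*y + 3*y^2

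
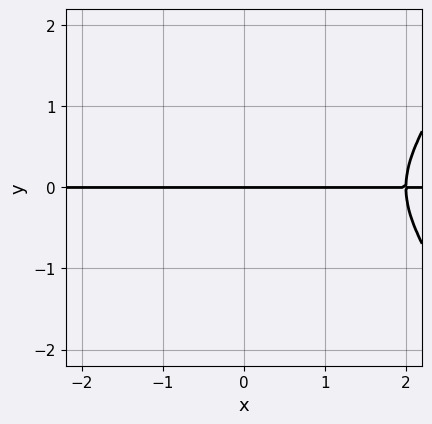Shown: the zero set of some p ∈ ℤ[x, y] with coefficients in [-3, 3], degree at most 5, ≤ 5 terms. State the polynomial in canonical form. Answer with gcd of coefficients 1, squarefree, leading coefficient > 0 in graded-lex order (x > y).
1. The degree is 4 — no degree-3 curve has this shape.
2. Checking where it meets the axes: one y-axis crossing is at y = 0; the visible x-axis segment lies entirely on the curve.
3. The integer polynomial consistent with all of this is the stated p.

x^3*y - 2*x^2*y - 2*y^3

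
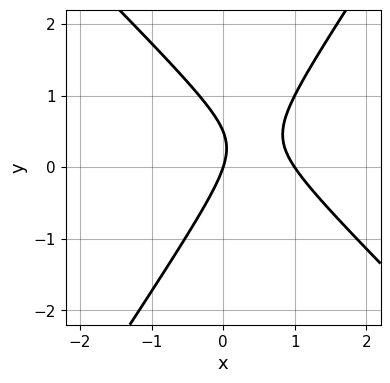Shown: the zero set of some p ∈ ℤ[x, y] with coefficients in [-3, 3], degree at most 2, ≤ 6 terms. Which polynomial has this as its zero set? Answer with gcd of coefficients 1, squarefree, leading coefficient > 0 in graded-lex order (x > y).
(a) deg p = 2. The shape is more complex than any degree-1 curve.
(b) Checking where it meets the axes: one y-axis crossing is at y = 0; the x-axis gridline crossings are at x ∈ {0, 1}.
(c) Assembling these constraints gives the stated polynomial.

3*x^2 + x*y - 2*y^2 - 3*x + y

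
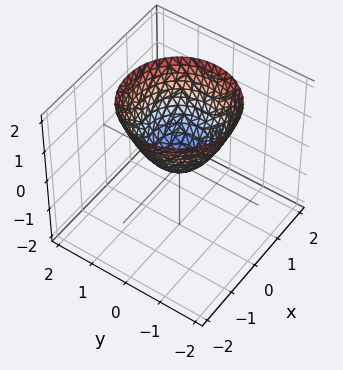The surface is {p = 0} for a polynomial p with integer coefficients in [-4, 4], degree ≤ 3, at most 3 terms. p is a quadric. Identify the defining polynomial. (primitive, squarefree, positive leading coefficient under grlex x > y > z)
x^2 + y^2 - z

1. Degree: a single bowl opening along one axis; a quadric, so deg p = 2.
2. Symmetries: rotational symmetry about the z-axis ⇒ p depends on x, y only through x² + y².
3. Against the integer gridlines: it crosses the x-axis at the gridline x = 0; it crosses the z-axis at the gridline z = 0; a circular section at z = 2 has radius between 1 and 2.
4. These observations pin down the coefficients.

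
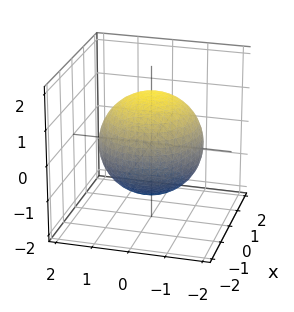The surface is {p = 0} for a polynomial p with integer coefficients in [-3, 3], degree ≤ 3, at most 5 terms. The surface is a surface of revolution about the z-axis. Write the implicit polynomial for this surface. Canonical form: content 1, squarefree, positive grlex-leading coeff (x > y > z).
Degree: the shape is more complex than any degree-1 surface, so deg p = 2.
Symmetry: the surface is invariant under rotation about z: p = q(x² + y², z).
From the visible intercepts: a circular section at z = 1 has radius exactly 1.
Fitting integer coefficients to these (and the overall shape) gives p.

x^2 + y^2 + z^2 - 2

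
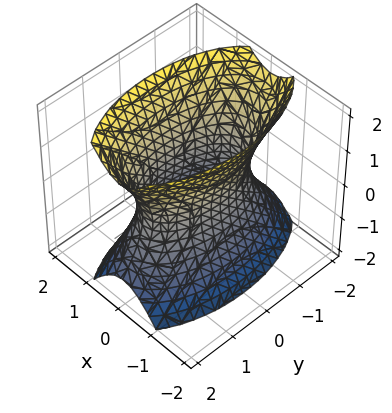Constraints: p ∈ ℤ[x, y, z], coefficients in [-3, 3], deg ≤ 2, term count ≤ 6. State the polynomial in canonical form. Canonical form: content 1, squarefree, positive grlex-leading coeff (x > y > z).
deg p = 2.
Symmetries: it's symmetric under x → −x, forcing even powers of x; mirror symmetry z ↦ −z ⇒ only even powers of z; the y ↦ −y reflection is a symmetry, so y appears only in even powers.
Reading off the gridlines: the surface avoids every integer z-axis point in the box.
Matching integer coefficients to the picture gives p.

3*x^2 + y^2 - z^2 - 2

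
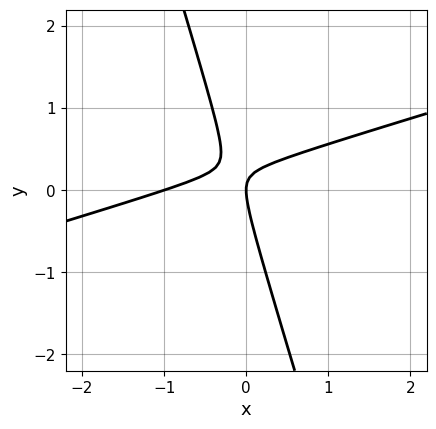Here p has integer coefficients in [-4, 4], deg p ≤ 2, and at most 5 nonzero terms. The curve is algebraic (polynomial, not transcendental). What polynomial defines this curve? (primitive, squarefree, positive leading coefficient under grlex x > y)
First, degree: no degree-1 curve has this shape, so deg p = 2.
Next, observable constraints: one y-axis crossing is at y = 0; the x-axis gridline crossings are at x ∈ {-1, 0}.
Finally, putting this together gives p.

x^2 - 3*x*y - y^2 + x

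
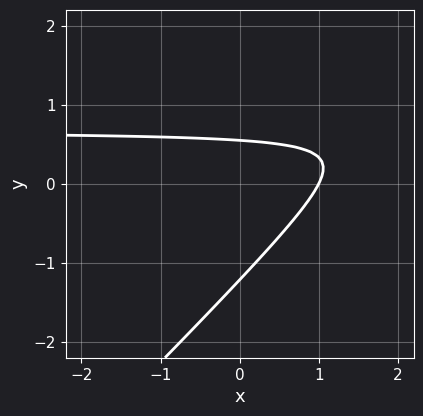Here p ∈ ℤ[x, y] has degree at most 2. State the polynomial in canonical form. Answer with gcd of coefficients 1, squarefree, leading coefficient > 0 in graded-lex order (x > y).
1. deg p = 2. No degree-1 curve has this shape.
2. From the axis intercepts and sections: one x-axis crossing is at x = 1.
3. Solving for integer coefficients yields p as stated.

3*x*y - 3*y^2 - 2*x - 2*y + 2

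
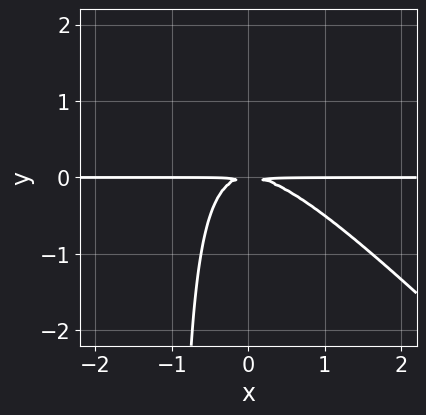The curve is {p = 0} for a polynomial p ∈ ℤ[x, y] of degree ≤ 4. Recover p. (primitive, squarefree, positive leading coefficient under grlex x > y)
x^2*y + x*y^2 + y^2

First, deg p = 3.
Then, reading off the gridlines: the visible x-axis segment lies entirely on the curve.
Finally, fitting integer coefficients to these (and the overall shape) gives p.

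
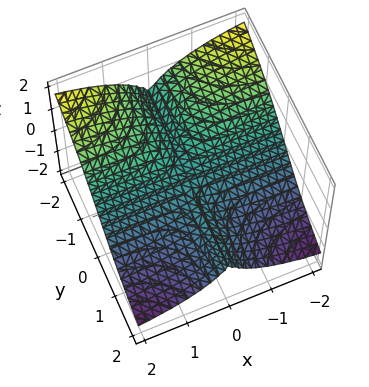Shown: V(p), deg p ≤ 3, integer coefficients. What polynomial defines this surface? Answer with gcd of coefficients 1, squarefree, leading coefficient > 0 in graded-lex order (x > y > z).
1. deg p = 3.
2. From the visible intercepts: every point of the x-axis in the box is on the surface; it crosses the z-axis at the gridline z = 0; the visible y-axis segment lies entirely on the surface.
3. Solving for integer coefficients yields p as stated.

3*x^2*y + 3*x^2*z + 2*z^3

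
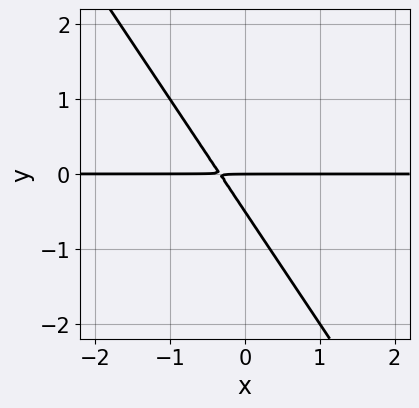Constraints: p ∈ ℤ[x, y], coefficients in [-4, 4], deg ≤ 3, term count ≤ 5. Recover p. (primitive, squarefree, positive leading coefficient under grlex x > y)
3*x*y + 2*y^2 + y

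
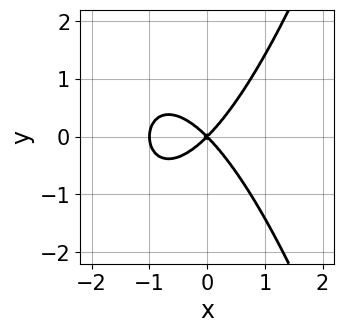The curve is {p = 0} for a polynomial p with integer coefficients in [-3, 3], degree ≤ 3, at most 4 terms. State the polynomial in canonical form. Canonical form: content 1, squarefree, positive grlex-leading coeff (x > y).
x^3 + x^2 - y^2

Degree: a generic line meets the curve in up to 3 points, so deg p = 3.
Symmetries: the y ↦ −y reflection is a symmetry, so y appears only in even powers.
Against the integer gridlines: among the integer gridlines, it crosses the x-axis at x ∈ {-1, 0}; it meets the y-axis at y = 0 (among the integer gridlines).
These observations pin down the coefficients.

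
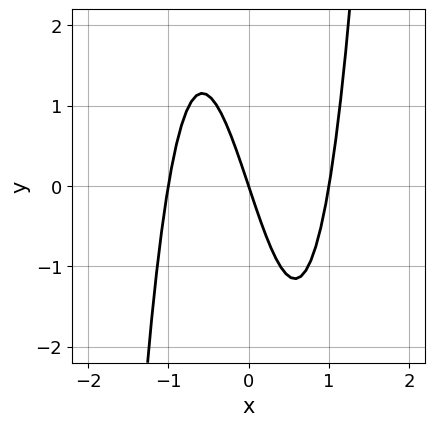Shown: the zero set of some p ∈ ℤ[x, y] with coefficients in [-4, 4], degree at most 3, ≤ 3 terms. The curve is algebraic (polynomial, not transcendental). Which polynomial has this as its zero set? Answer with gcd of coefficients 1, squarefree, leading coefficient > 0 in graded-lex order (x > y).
3*x^3 - 3*x - y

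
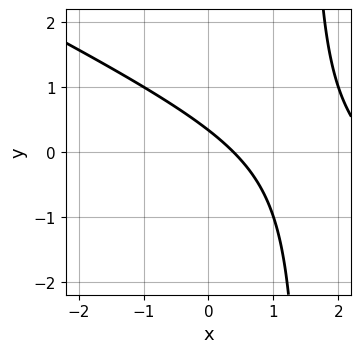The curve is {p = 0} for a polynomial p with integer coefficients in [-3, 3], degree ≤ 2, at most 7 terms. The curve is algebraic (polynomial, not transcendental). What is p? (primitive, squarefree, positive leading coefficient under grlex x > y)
1. Degree: no degree-1 curve has this shape, so deg p = 2.
2. Matching integer coefficients to the picture gives p.

x^2 + 2*x*y - 3*x - 3*y + 1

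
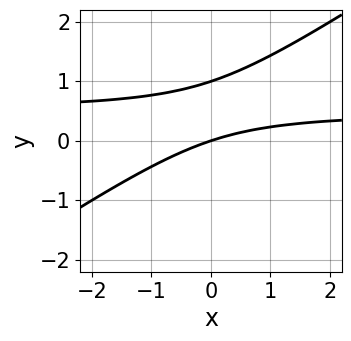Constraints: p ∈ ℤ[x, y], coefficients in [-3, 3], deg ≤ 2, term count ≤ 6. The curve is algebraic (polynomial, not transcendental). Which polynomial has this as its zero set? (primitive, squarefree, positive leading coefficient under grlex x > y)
First, the degree is 2 — no degree-1 curve has this shape.
Then, from the axis intercepts and sections: the y-axis gridline crossings are at y ∈ {0, 1}; one x-axis crossing is at x = 0.
Finally, fitting integer coefficients to these (and the overall shape) gives p.

2*x*y - 3*y^2 - x + 3*y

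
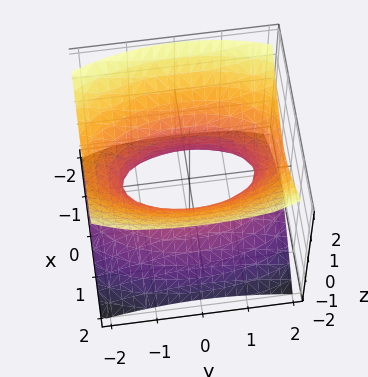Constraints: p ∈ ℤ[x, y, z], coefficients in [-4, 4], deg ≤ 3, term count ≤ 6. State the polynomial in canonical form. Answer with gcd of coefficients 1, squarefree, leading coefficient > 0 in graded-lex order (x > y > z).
Degree: one connected sheet with a waist; a quadric, so deg p = 2.
Symmetries: mirror symmetry x ↦ −x ⇒ only even powers of x; the y ↦ −y reflection is a symmetry, so y appears only in even powers; mirror symmetry z ↦ −z ⇒ only even powers of z.
Observable constraints: no z-intercept at any integer in the box.
Fitting integer coefficients to these (and the overall shape) gives p.

3*x^2 + y^2 - 3*z^2 - 2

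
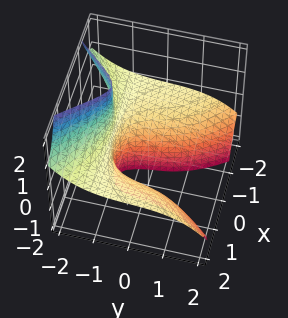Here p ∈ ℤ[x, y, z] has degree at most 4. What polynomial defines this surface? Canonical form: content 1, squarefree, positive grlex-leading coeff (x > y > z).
3*x^2*z + y^3 + y + 2

(a) Degree: the shape is more complex than any degree-2 surface, so deg p = 3.
(b) From the axis intercepts and sections: the surface avoids every integer x-axis point in the box; it meets the y-axis at y = -1 (among the integer gridlines); no z-intercept at any integer in the box.
(c) Matching integer coefficients to the picture gives p.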